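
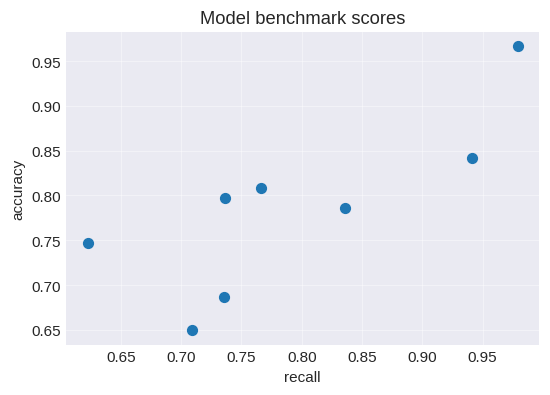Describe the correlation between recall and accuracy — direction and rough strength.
positive, strong

Points are positively correlated; strong (|r| ≈ 0.8).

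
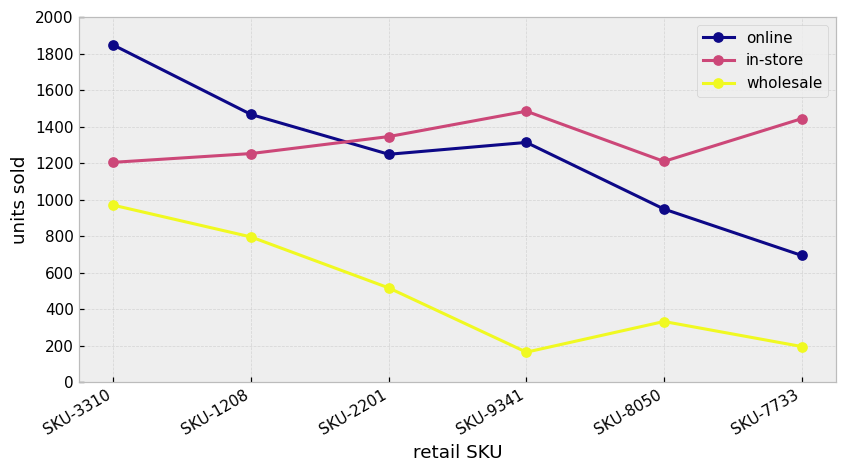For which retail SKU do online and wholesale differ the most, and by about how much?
SKU-9341, ≈ 1200

SKU-9341: online ≈ 1400, wholesale ≈ 200 → gap ≈ 1200. Next-largest (SKU-3310) is only ≈ 800.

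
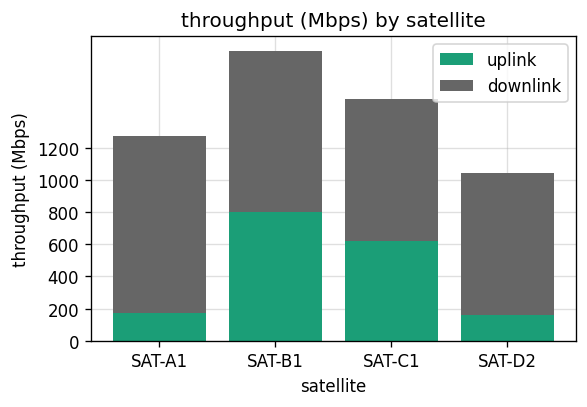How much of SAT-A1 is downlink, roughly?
≈ 1000

downlink top ≈ 1200, bottom ≈ 200; segment ≈ 1000.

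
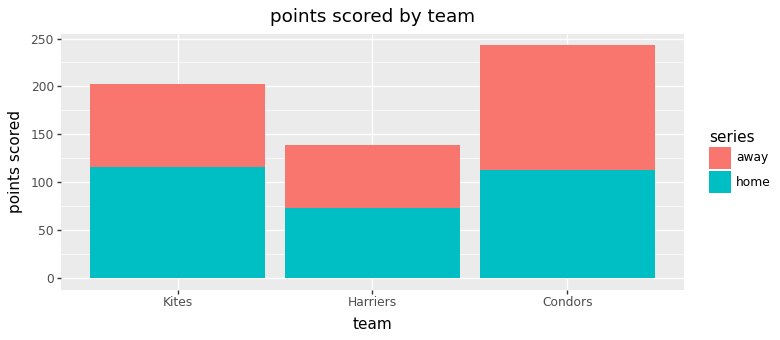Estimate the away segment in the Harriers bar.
away top ≈ 150, bottom ≈ 75; segment ≈ 75.

≈ 75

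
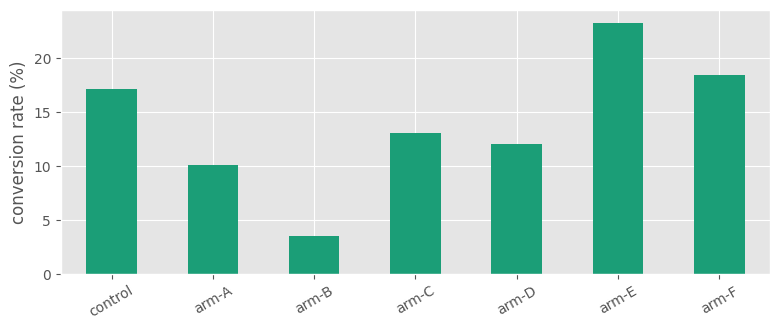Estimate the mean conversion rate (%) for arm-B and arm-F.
≈ 11

(4 + 18) / 2 ≈ 11.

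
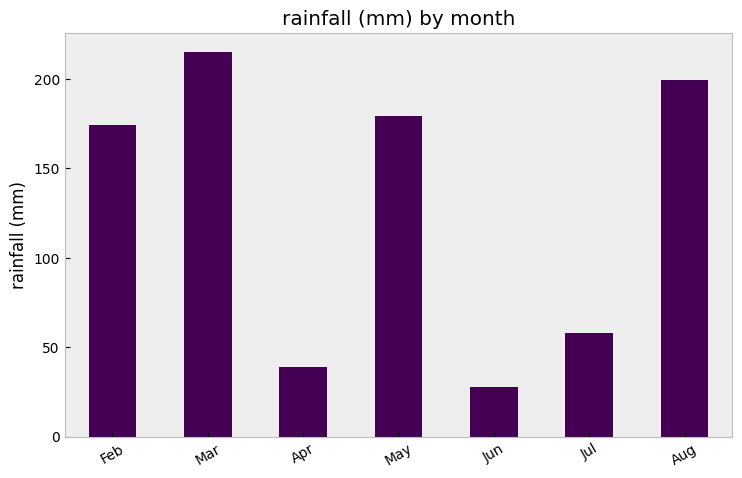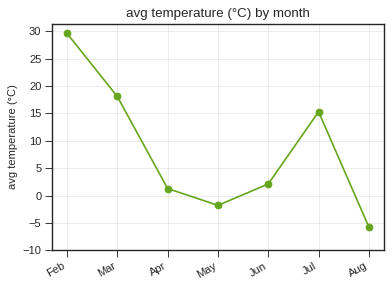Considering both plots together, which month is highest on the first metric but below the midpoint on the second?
Chart 2 median avg temperature (°C) ≈ 0; below-median months: Apr, May, Aug. Among those, Aug has the highest rainfall (mm) (≈ 200).

Aug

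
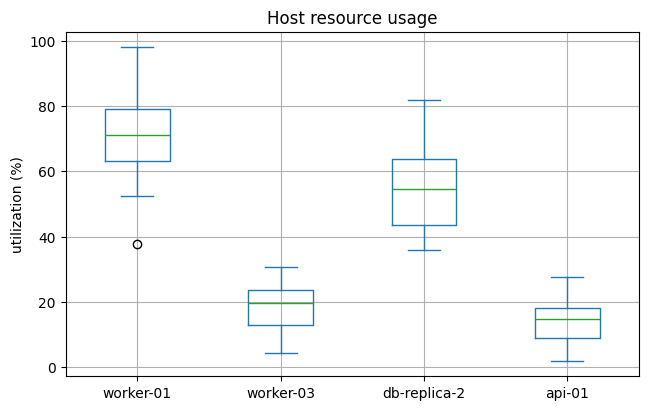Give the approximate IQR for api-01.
≈ 10

Q3 ≈ 20, Q1 ≈ 10; IQR ≈ 10.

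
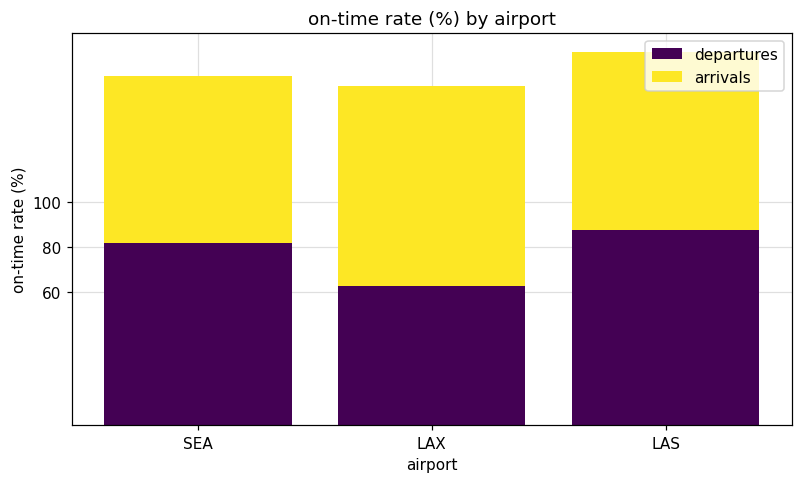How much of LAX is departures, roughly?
≈ 60

departures top ≈ 60, bottom ≈ 0; segment ≈ 60.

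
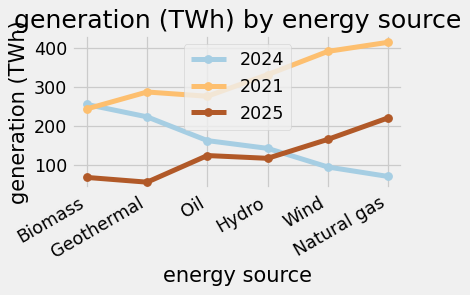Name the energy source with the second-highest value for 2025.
Wind

Top 3 for 2025: Natural gas ≈ 200, Wind ≈ 150, Oil ≈ 100.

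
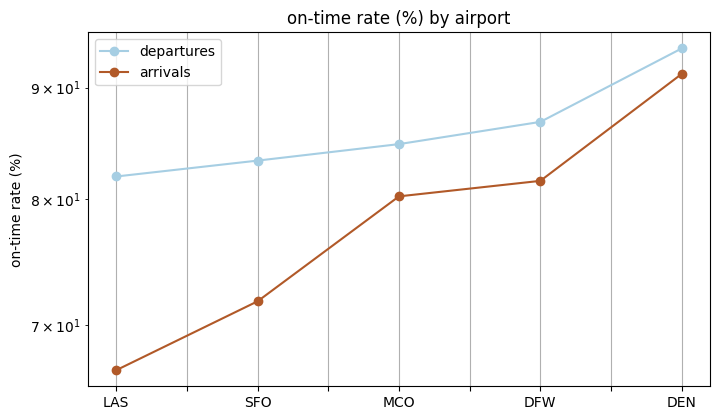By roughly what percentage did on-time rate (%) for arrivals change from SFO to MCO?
SFO ≈ 70, MCO ≈ 80; (80 − 70) / 70 ≈ +14.3%.

≈ +14.3%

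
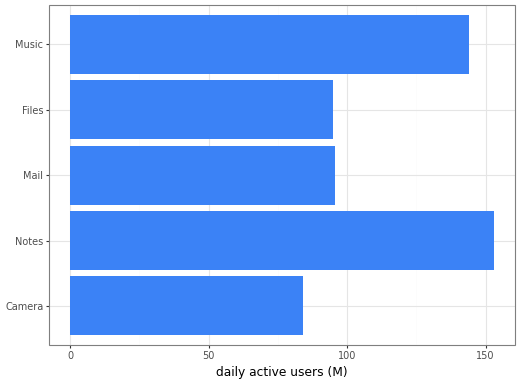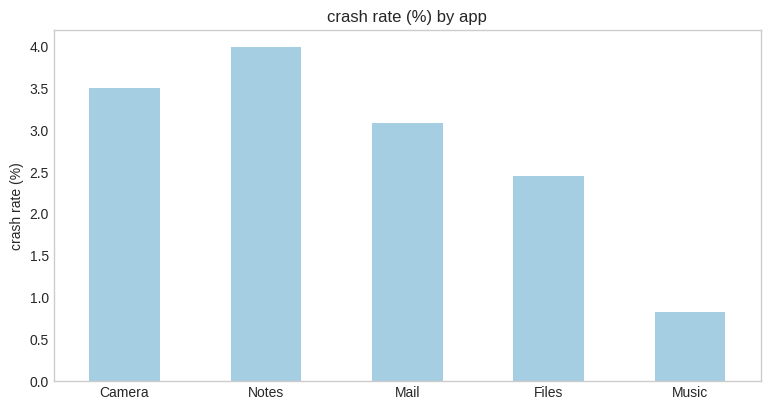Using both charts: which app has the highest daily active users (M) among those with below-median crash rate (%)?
Music

Chart 2 median crash rate (%) ≈ 3; below-median apps: Files, Music. Among those, Music has the highest daily active users (M) (≈ 140).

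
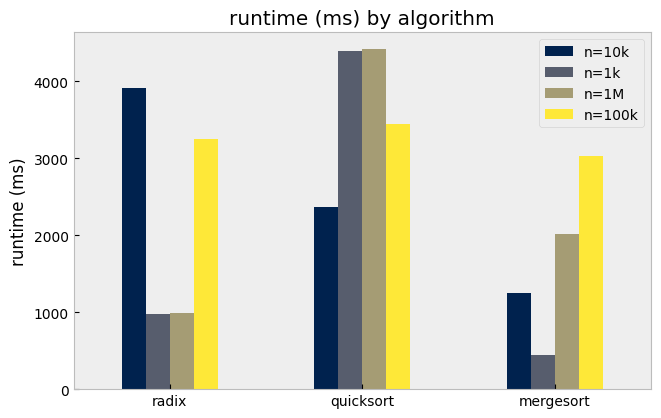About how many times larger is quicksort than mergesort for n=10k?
quicksort ≈ 2500, mergesort ≈ 1500; 2500/1500 ≈ 1.67.

≈ 1.67×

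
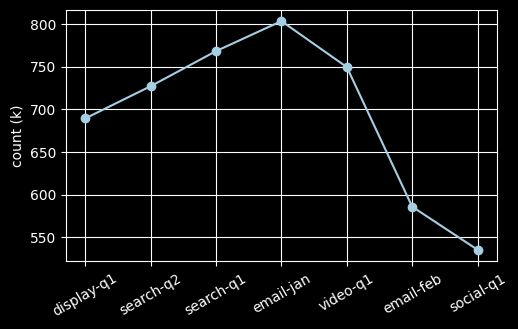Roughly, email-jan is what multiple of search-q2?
≈ 1.1×

email-jan ≈ 800, search-q2 ≈ 725; 800/725 ≈ 1.1.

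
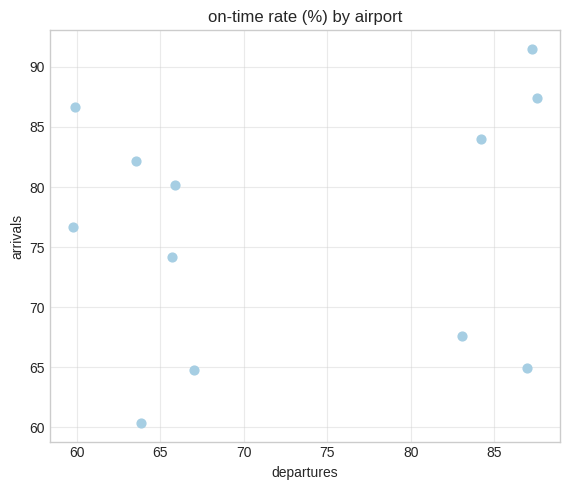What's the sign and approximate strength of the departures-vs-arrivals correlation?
Points are roughly uncorrelated; weak (|r| ≈ 0.2).

no clear correlation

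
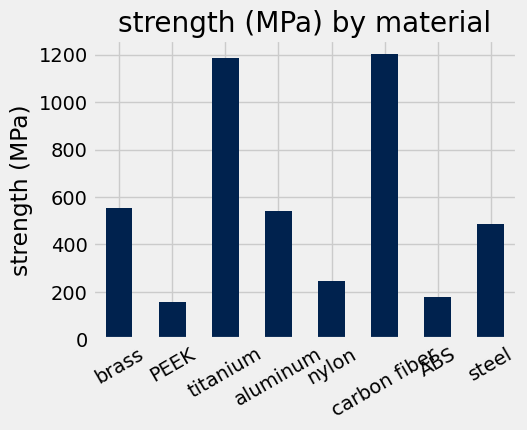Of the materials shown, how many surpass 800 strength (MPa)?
Above 800: titanium, carbon fiber.

2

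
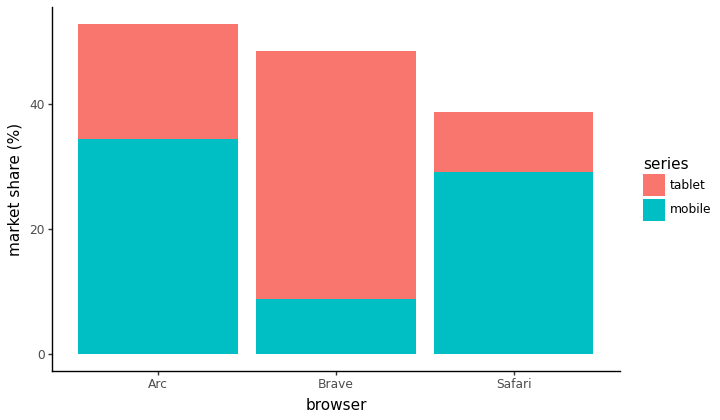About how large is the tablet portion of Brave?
≈ 40

tablet top ≈ 50, bottom ≈ 10; segment ≈ 40.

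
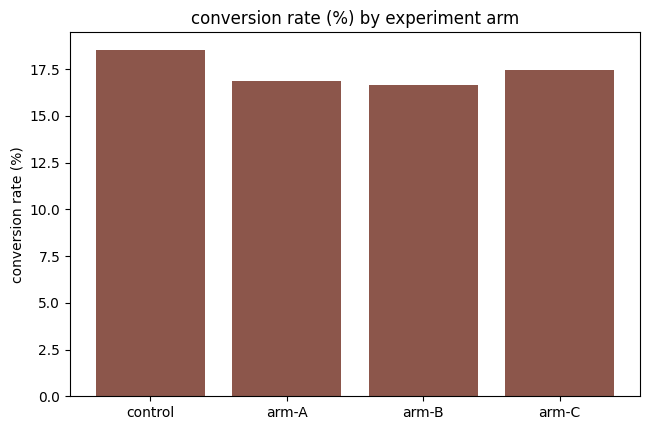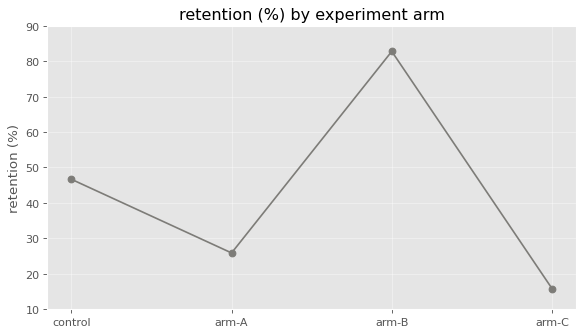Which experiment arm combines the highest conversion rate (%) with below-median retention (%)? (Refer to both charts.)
Chart 2 median retention (%) ≈ 40; below-median experiment arms: arm-A, arm-C. Among those, arm-C has the highest conversion rate (%) (≈ 18).

arm-C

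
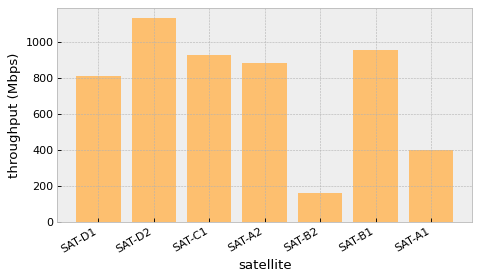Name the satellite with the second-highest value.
Top 3: SAT-D2 ≈ 1100, SAT-B1 ≈ 1000, SAT-C1 ≈ 900.

SAT-B1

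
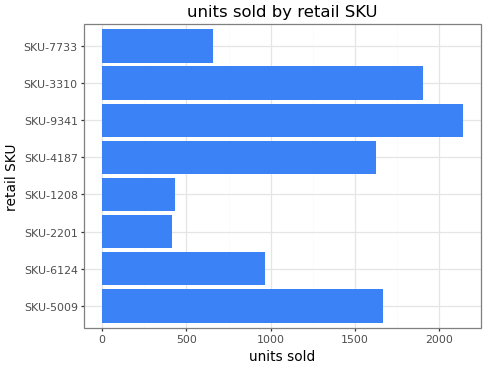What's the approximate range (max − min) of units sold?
≈ 1800

Max SKU-9341 ≈ 2200, min SKU-2201 ≈ 400; range ≈ 1800.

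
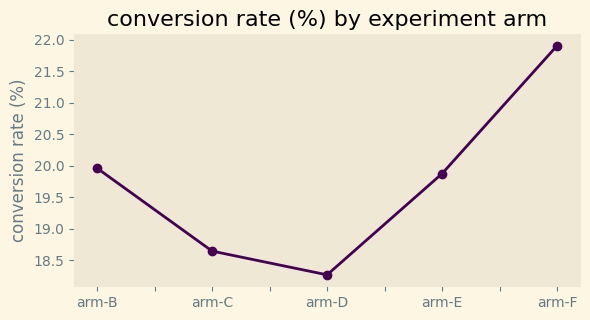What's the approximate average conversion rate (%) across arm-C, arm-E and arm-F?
(18.5 + 20.0 + 22.0) / 3 ≈ 20.17.

≈ 20.17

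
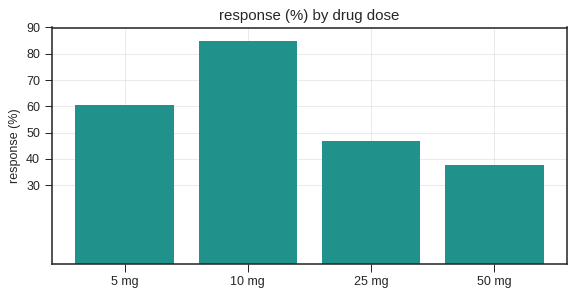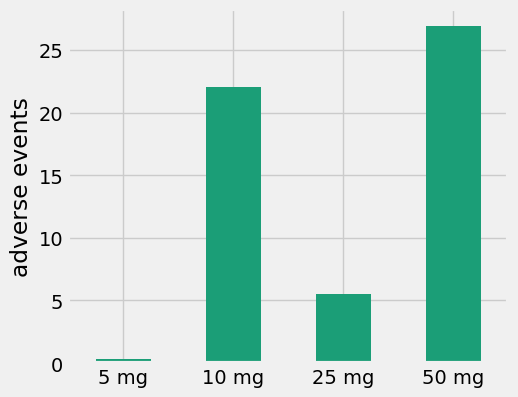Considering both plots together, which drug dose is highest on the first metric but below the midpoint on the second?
Chart 2 median adverse events ≈ 15; below-median drug doses: 5 mg, 25 mg. Among those, 5 mg has the highest response (%) (≈ 60).

5 mg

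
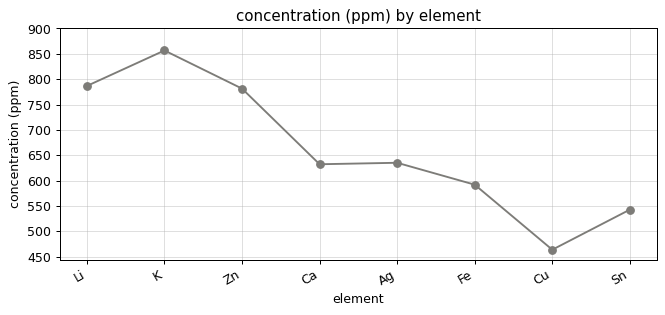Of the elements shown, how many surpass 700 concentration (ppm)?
3

Above 700: Li, K, Zn.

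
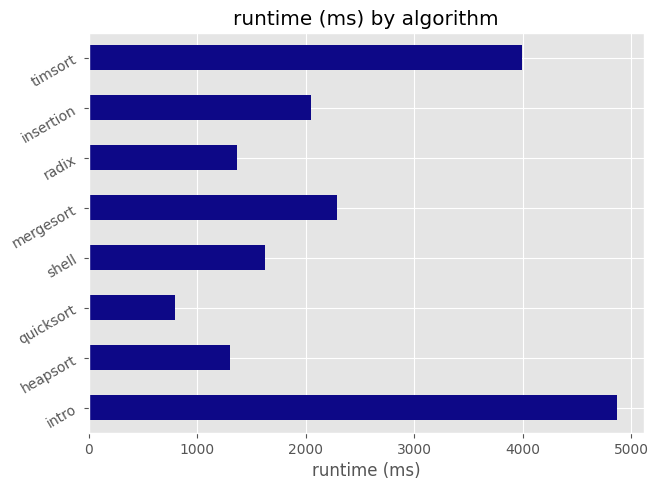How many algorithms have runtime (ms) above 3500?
Above 3500: intro, timsort.

2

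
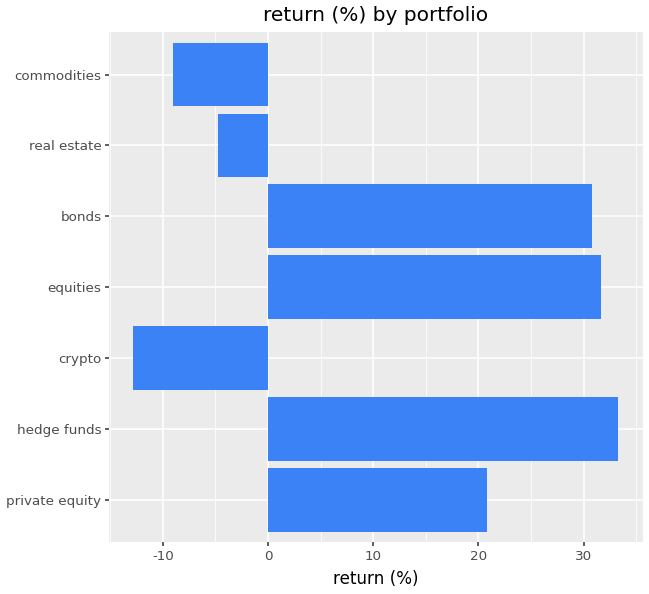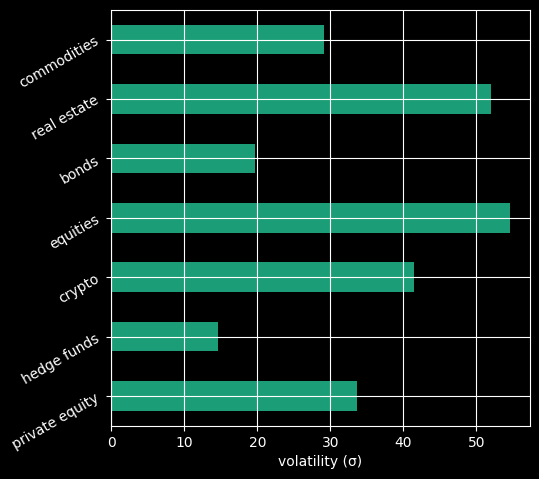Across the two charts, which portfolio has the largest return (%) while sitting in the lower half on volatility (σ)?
Chart 2 median volatility (σ) ≈ 30; below-median portfolios: hedge funds, bonds, commodities. Among those, hedge funds has the highest return (%) (≈ 35).

hedge funds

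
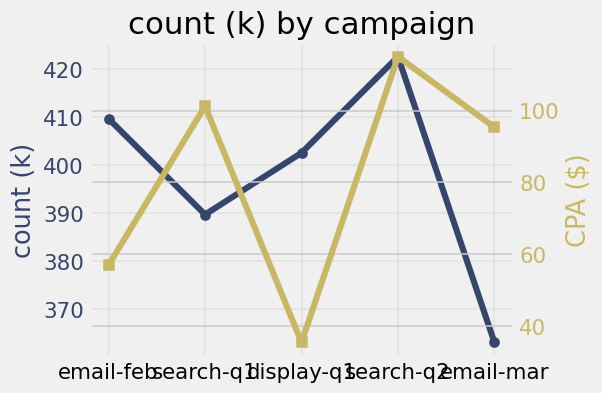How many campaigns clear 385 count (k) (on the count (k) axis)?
Above 385: email-feb, search-q1, display-q1, search-q2.

4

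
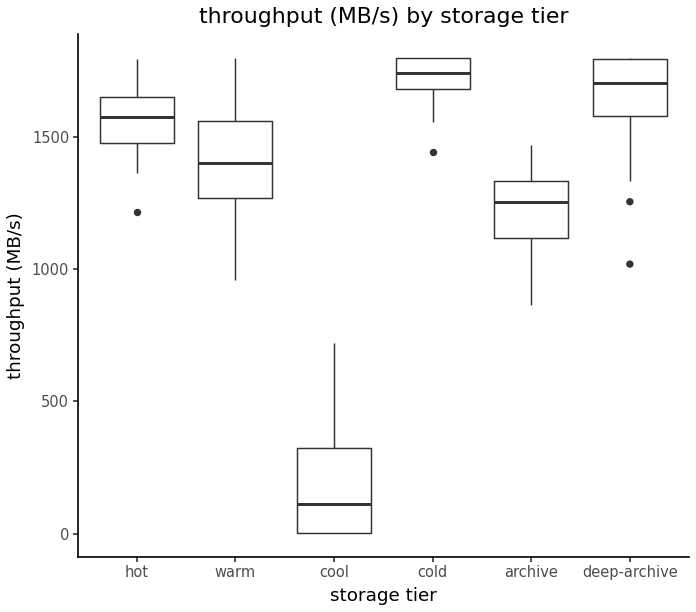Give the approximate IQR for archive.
≈ 200

Q3 ≈ 1400, Q1 ≈ 1200; IQR ≈ 200.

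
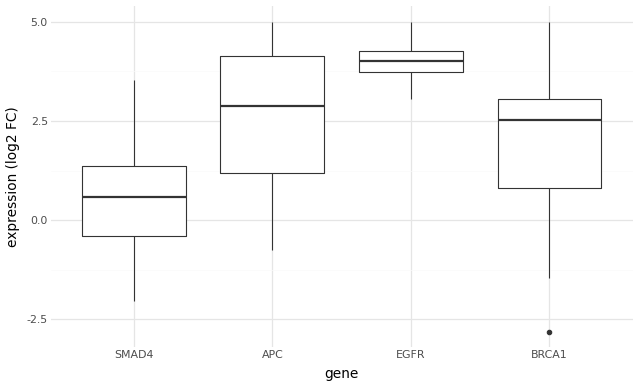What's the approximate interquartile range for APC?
≈ 3.0

Q3 ≈ 4.0, Q1 ≈ 1.0; IQR ≈ 3.0.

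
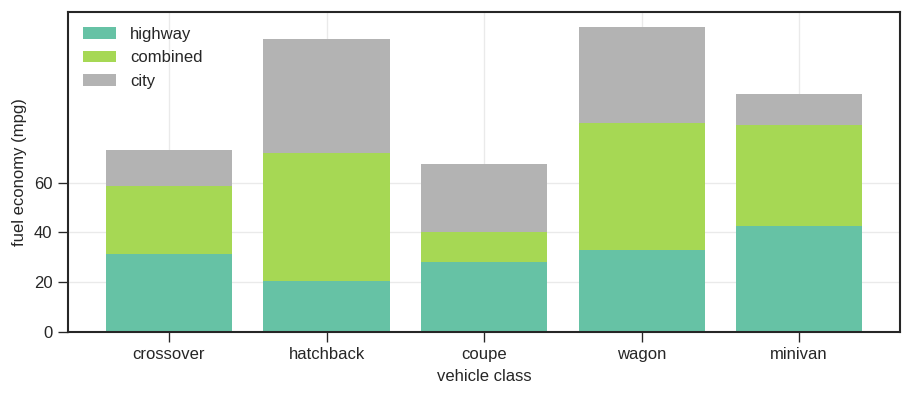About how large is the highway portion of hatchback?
≈ 20

highway top ≈ 20, bottom ≈ 0; segment ≈ 20.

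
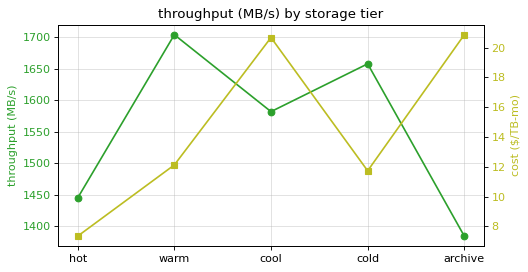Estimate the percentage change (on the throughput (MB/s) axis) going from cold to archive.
cold ≈ 1650, archive ≈ 1400; (1400 − 1650) / 1650 ≈ -15.2%.

≈ -15.2%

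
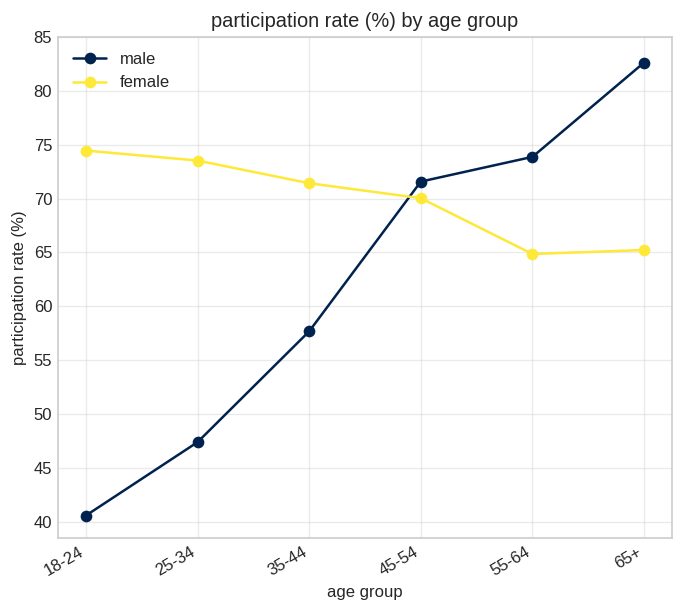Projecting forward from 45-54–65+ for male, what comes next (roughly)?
≈ 92.5

Last three: 70, 75, 85 → slope ≈ 7.5/step → next ≈ 92.5.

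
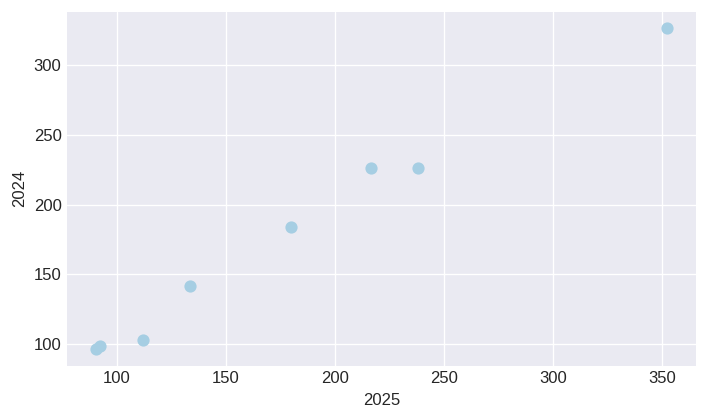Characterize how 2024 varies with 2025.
Points are positively correlated; strong (|r| ≈ 1.0).

positive, strong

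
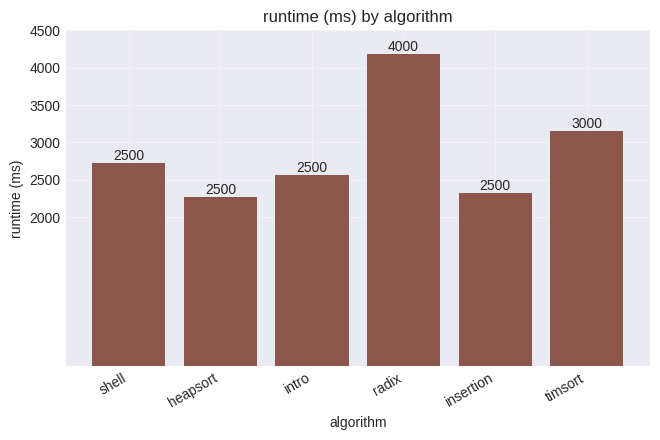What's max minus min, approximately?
≈ 1500

Max radix ≈ 4000, min heapsort ≈ 2500; range ≈ 1500.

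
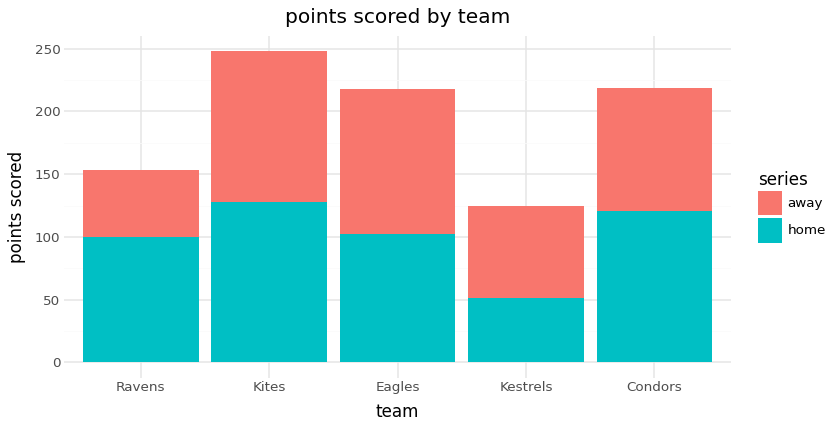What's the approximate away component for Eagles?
away top ≈ 225, bottom ≈ 100; segment ≈ 125.

≈ 125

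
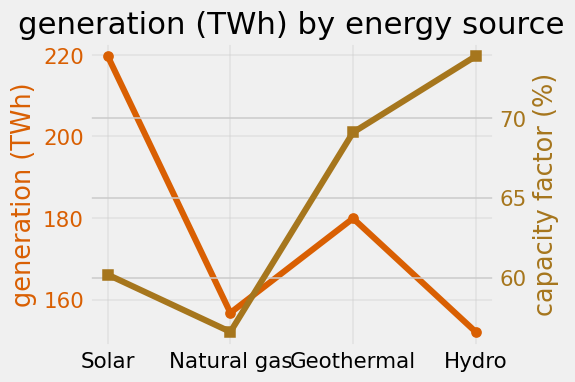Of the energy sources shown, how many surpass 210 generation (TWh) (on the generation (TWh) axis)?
Above 210: Solar.

1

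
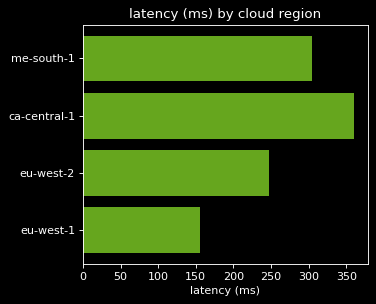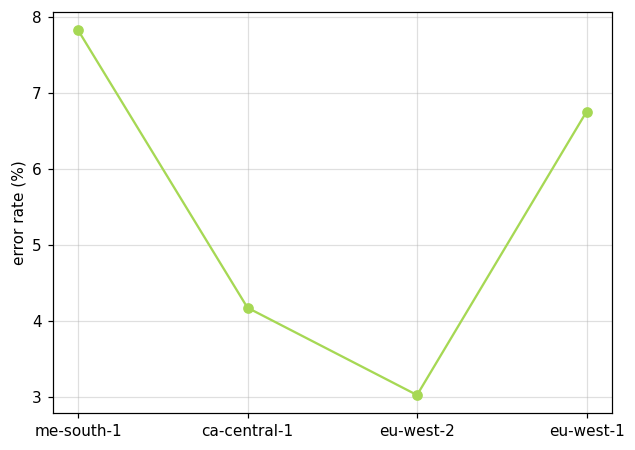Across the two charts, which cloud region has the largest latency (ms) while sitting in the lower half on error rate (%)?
ca-central-1

Chart 2 median error rate (%) ≈ 5; below-median cloud regions: ca-central-1, eu-west-2. Among those, ca-central-1 has the highest latency (ms) (≈ 350).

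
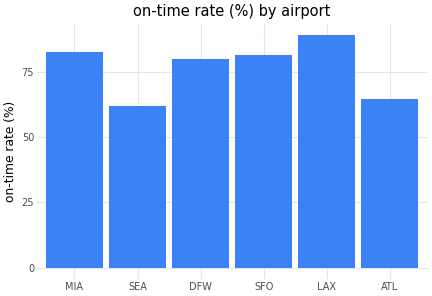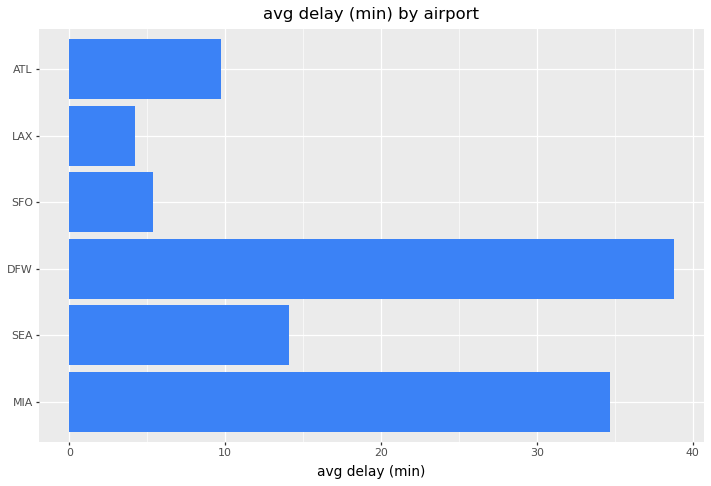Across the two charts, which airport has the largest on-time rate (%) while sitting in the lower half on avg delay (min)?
Chart 2 median avg delay (min) ≈ 10; below-median airports: SFO, LAX, ATL. Among those, LAX has the highest on-time rate (%) (≈ 90).

LAX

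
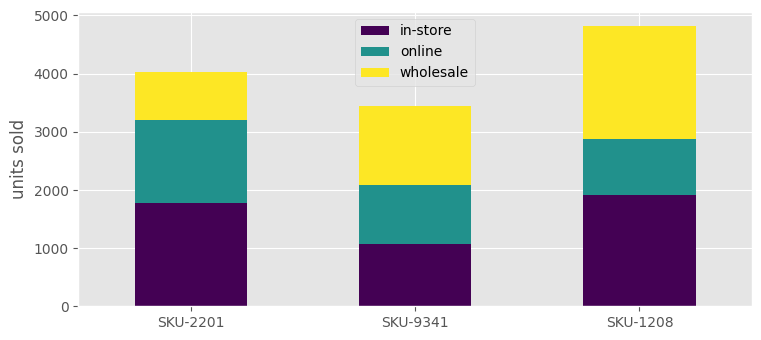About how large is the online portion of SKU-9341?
≈ 1000

online top ≈ 2000, bottom ≈ 1000; segment ≈ 1000.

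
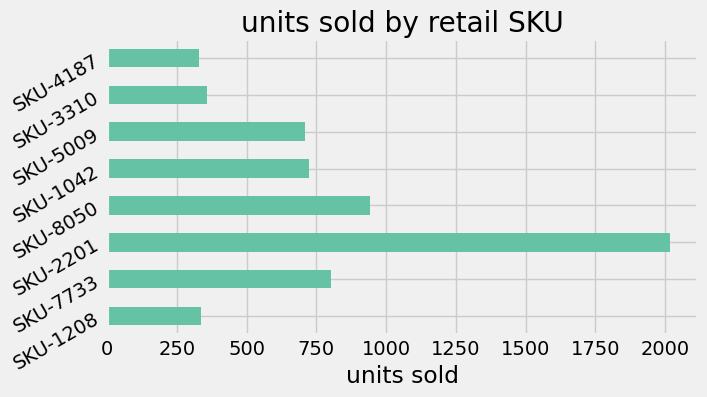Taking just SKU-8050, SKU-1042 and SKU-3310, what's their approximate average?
(1000 + 800 + 400) / 3 ≈ 733.

≈ 733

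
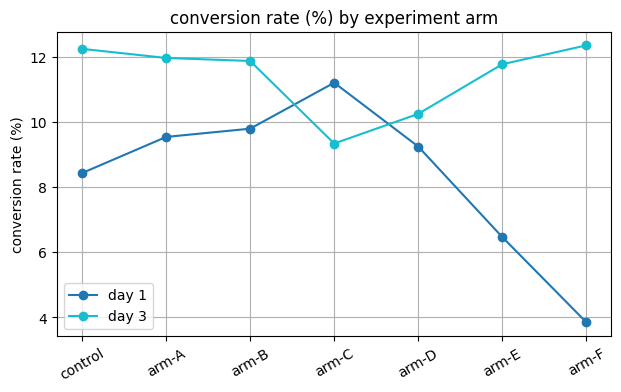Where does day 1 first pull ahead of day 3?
arm-B: day 1 ≈ 10 vs day 3 ≈ 12 (not yet); arm-C: day 1 ≈ 11 vs day 3 ≈ 9 (first crossover).

arm-C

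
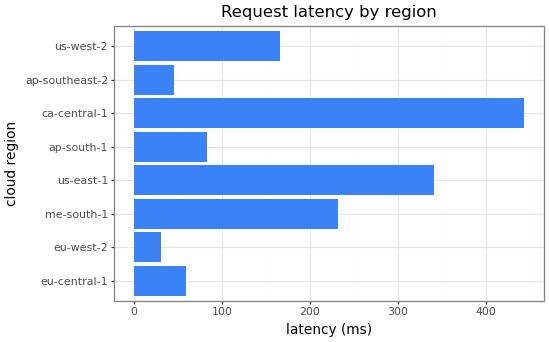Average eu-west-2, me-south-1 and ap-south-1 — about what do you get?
(50 + 250 + 100) / 3 ≈ 133.

≈ 133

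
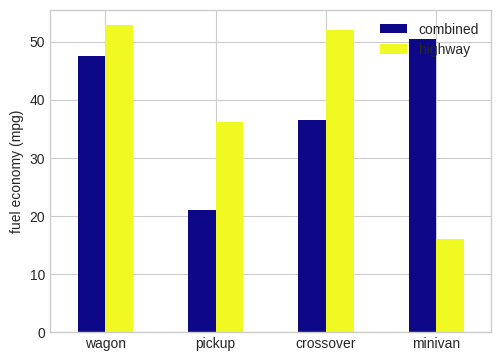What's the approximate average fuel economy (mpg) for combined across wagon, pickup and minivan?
≈ 40

(50 + 20 + 50) / 3 ≈ 40.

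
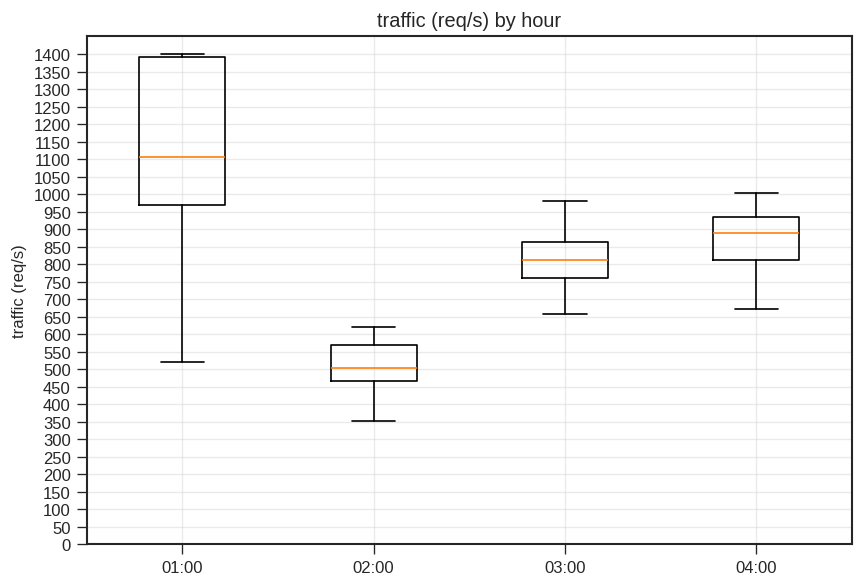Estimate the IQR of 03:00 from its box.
Q3 ≈ 850, Q1 ≈ 750; IQR ≈ 100.

≈ 100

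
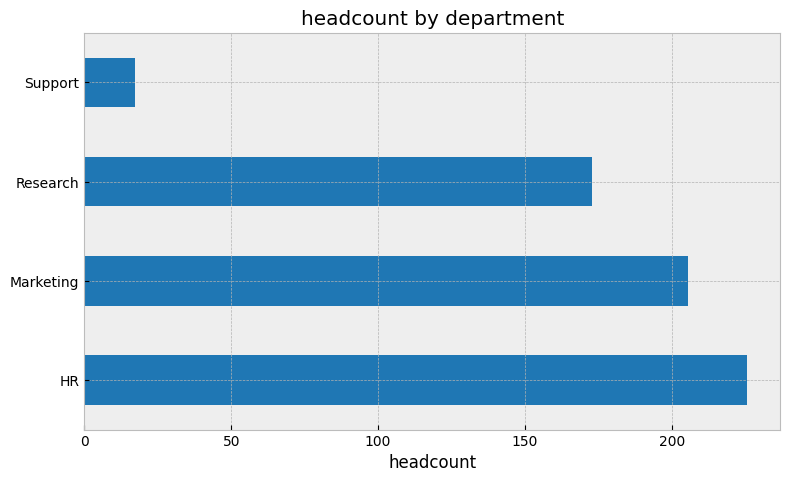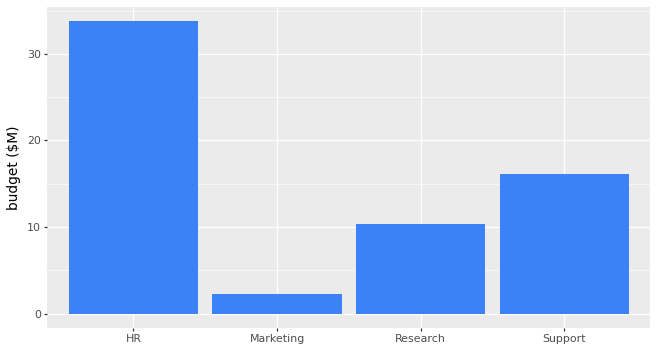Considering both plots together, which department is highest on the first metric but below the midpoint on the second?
Marketing

Chart 2 median budget ($M) ≈ 15; below-median departments: Marketing, Research. Among those, Marketing has the highest headcount (≈ 200).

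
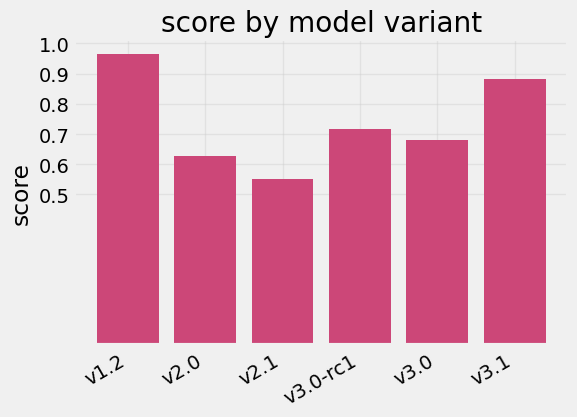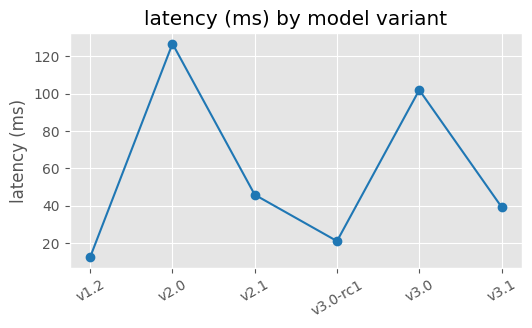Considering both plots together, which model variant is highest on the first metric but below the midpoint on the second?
v1.2

Chart 2 median latency (ms) ≈ 40; below-median model variants: v1.2, v3.0-rc1, v3.1. Among those, v1.2 has the highest score (≈ 1).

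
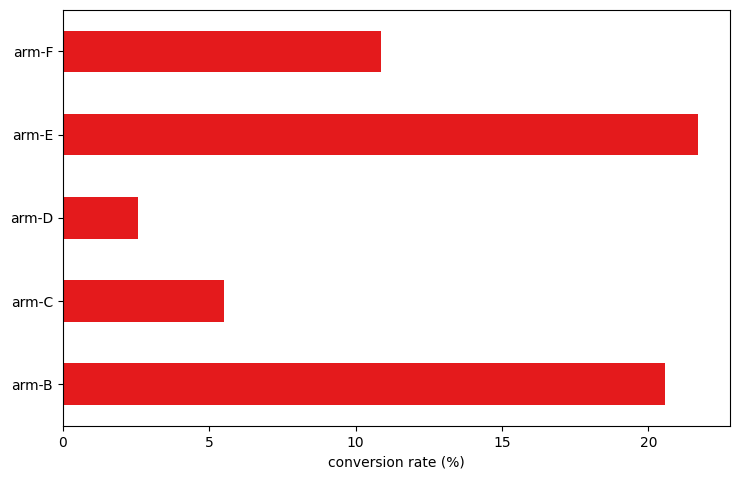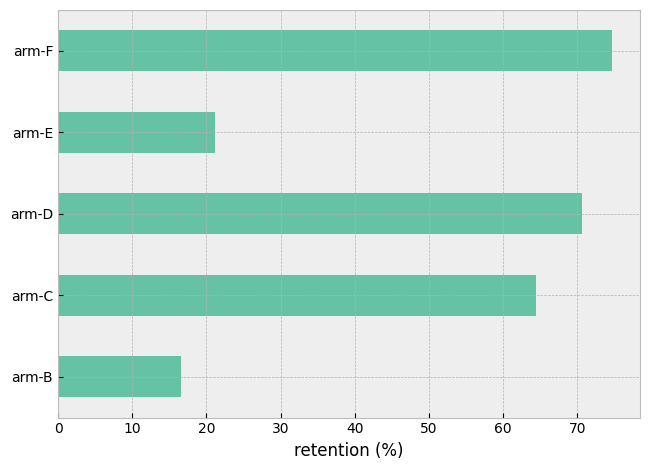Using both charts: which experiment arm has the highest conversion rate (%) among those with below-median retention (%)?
Chart 2 median retention (%) ≈ 60; below-median experiment arms: arm-B, arm-E. Among those, arm-E has the highest conversion rate (%) (≈ 22).

arm-E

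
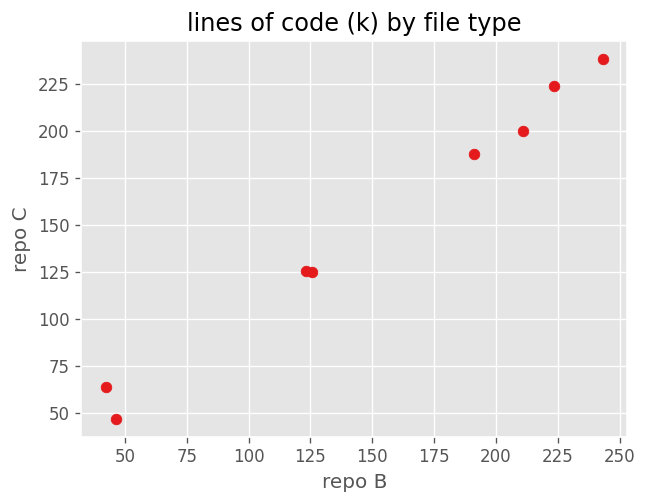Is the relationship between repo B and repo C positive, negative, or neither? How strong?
positive, strong

Points are positively correlated; strong (|r| ≈ 1.0).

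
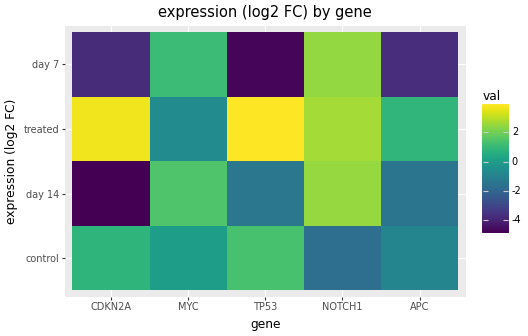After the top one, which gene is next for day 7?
MYC

Top 3 for day 7: NOTCH1 ≈ 3, MYC ≈ 1, APC ≈ -4.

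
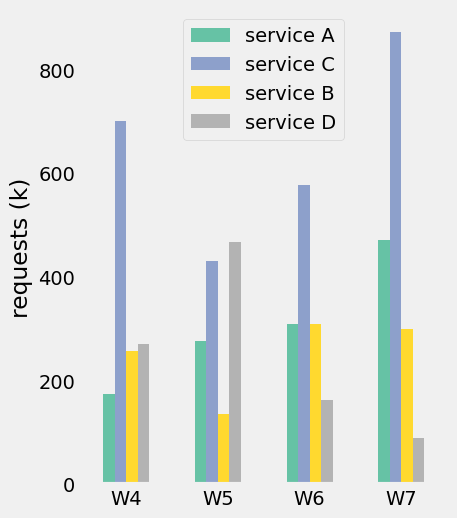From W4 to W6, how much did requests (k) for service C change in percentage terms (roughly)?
W4 ≈ 700, W6 ≈ 600; (600 − 700) / 700 ≈ -14.3%.

≈ -14.3%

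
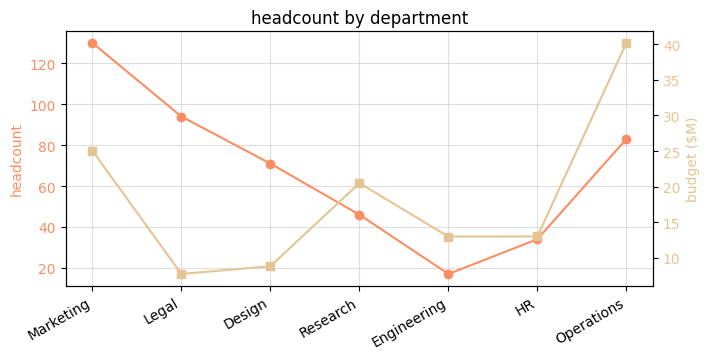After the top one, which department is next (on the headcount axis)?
Top 3 (on the headcount axis): Marketing ≈ 130, Legal ≈ 90, Operations ≈ 80.

Legal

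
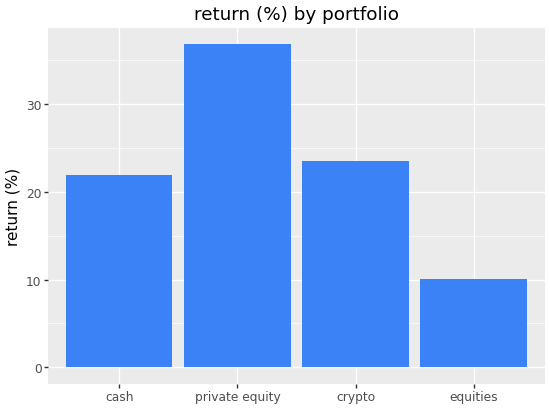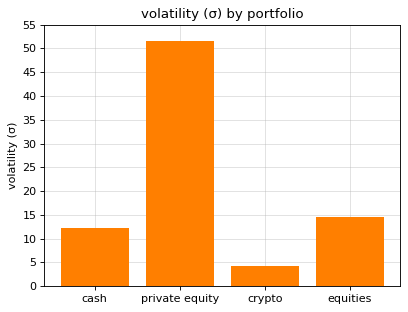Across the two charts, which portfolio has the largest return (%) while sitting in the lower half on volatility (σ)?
Chart 2 median volatility (σ) ≈ 15; below-median portfolios: cash, crypto. Among those, crypto has the highest return (%) (≈ 25).

crypto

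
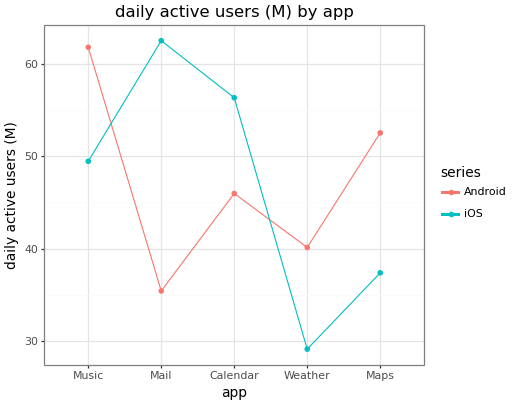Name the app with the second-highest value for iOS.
Top 3 for iOS: Mail ≈ 60, Calendar ≈ 55, Music ≈ 50.

Calendar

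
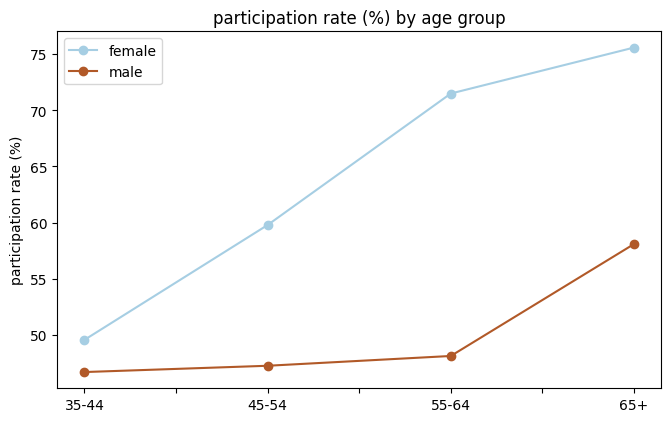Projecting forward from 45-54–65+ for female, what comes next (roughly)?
≈ 82.5

Last three: 60, 70, 75 → slope ≈ 7.5/step → next ≈ 82.5.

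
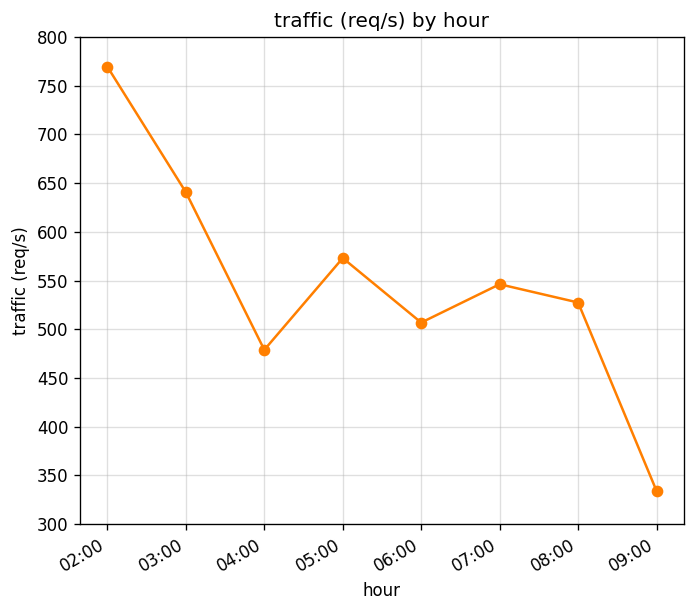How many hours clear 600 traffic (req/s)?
2

Above 600: 02:00, 03:00.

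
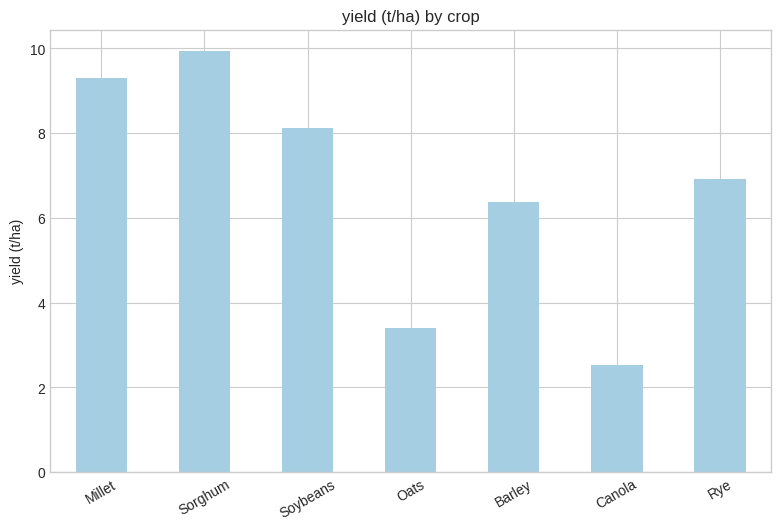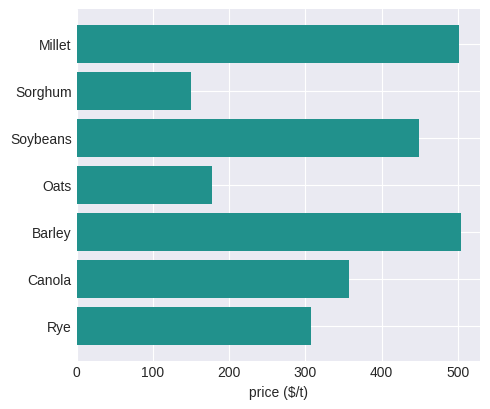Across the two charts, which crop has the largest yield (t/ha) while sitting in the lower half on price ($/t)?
Chart 2 median price ($/t) ≈ 350; below-median crops: Sorghum, Oats, Rye. Among those, Sorghum has the highest yield (t/ha) (≈ 10).

Sorghum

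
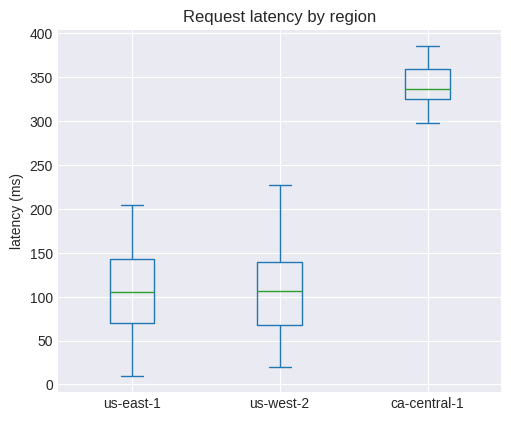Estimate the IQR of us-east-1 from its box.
Q3 ≈ 150, Q1 ≈ 75; IQR ≈ 75.

≈ 75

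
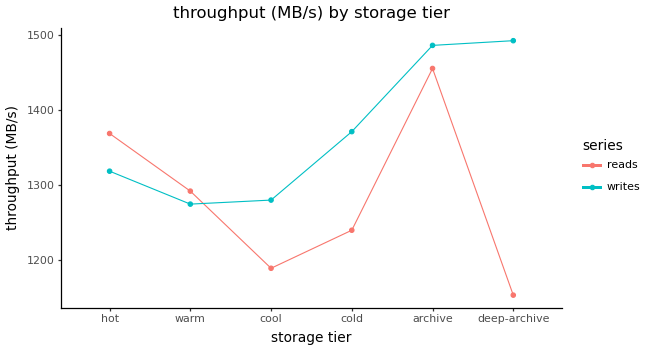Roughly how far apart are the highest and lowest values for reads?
Max archive ≈ 1450, min deep-archive ≈ 1150; range ≈ 300.

≈ 300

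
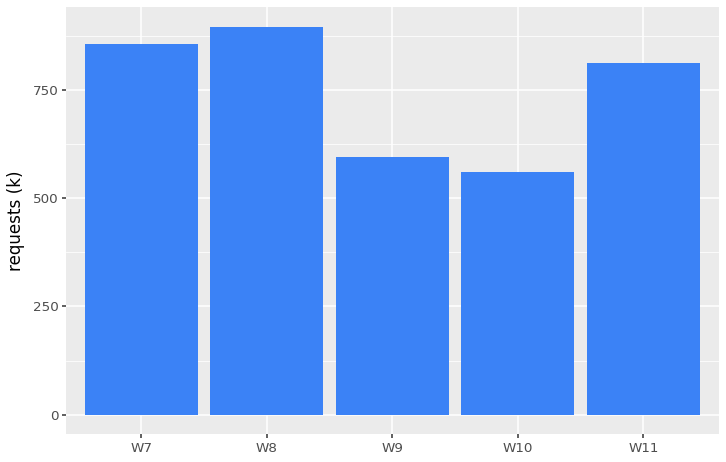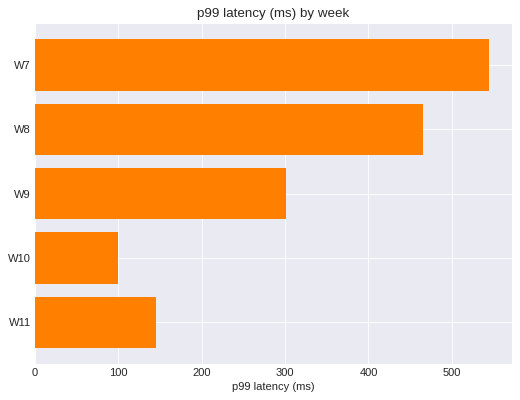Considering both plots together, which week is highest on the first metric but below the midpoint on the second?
W11

Chart 2 median p99 latency (ms) ≈ 300; below-median weeks: W10, W11. Among those, W11 has the highest requests (k) (≈ 800).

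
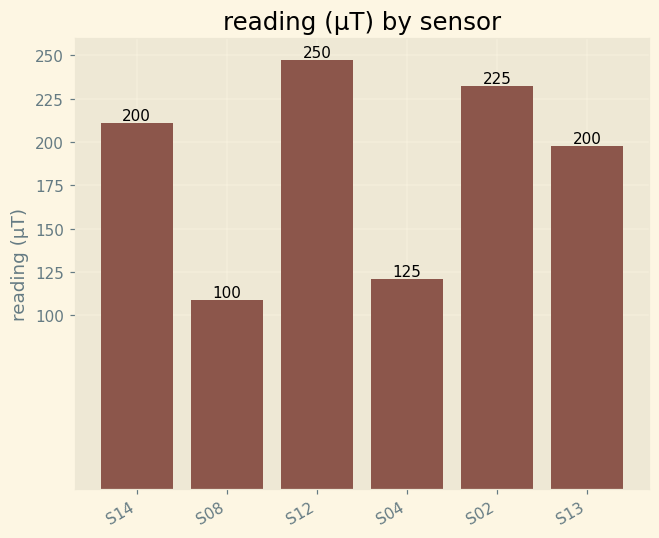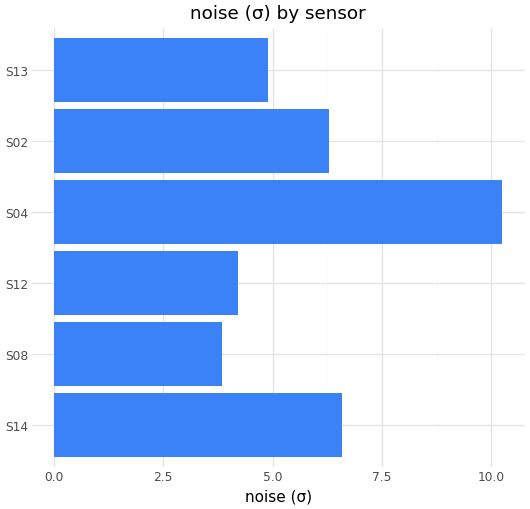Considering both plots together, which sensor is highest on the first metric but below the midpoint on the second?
Chart 2 median noise (σ) ≈ 6; below-median sensors: S08, S12, S13. Among those, S12 has the highest reading (µT) (≈ 250).

S12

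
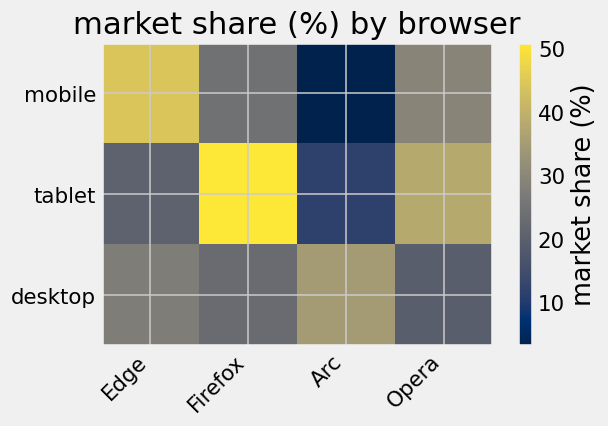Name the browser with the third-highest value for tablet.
Edge

Top 4 for tablet: Firefox ≈ 50, Opera ≈ 40, Edge ≈ 20, Arc ≈ 10.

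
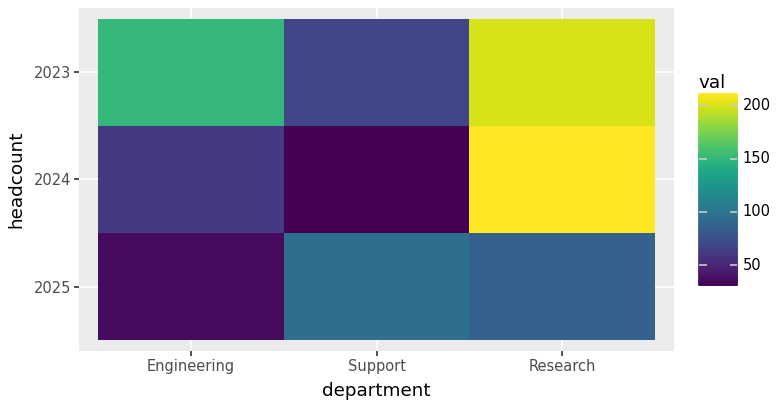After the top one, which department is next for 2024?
Engineering

Top 3 for 2024: Research ≈ 220, Engineering ≈ 60, Support ≈ 40.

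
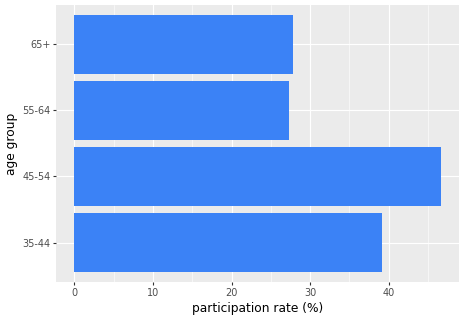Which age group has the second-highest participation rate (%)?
35-44

Top 3: 45-54 ≈ 45, 35-44 ≈ 40, 65+ ≈ 30.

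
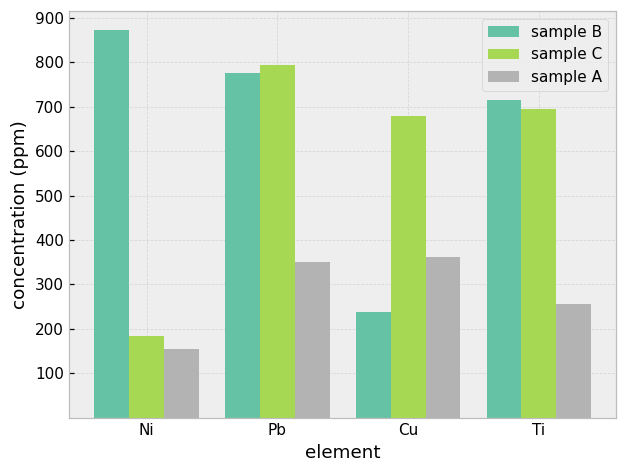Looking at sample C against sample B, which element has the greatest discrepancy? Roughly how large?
Ni, ≈ 700 ppm

Ni: sample C ≈ 200, sample B ≈ 900 → gap ≈ 700. Next-largest (Cu) is only ≈ 500.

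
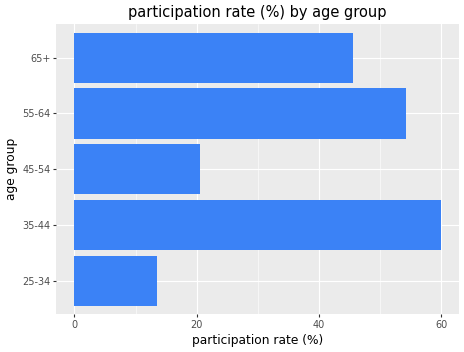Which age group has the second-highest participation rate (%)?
55-64

Top 3: 35-44 ≈ 60, 55-64 ≈ 55, 65+ ≈ 45.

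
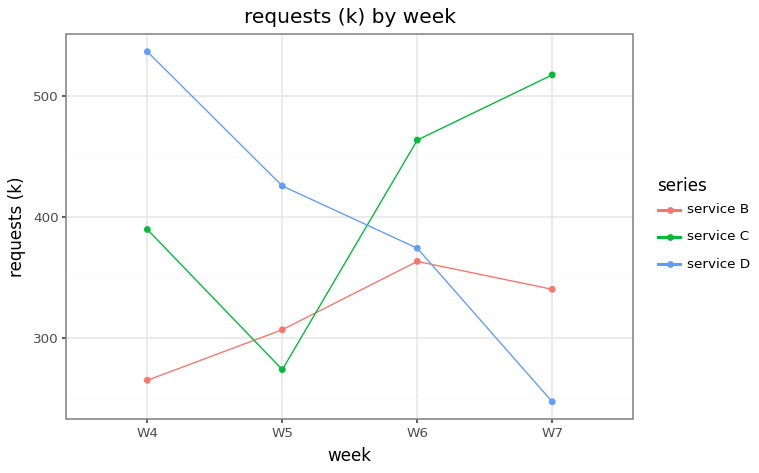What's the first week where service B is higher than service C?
W5

W4: service B ≈ 275 vs service C ≈ 400 (not yet); W5: service B ≈ 300 vs service C ≈ 275 (first crossover).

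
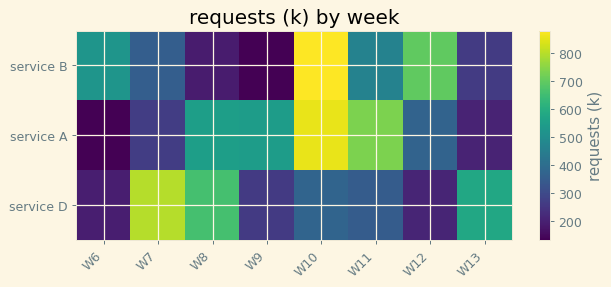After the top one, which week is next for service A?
Top 3 for service A: W10 ≈ 900, W11 ≈ 700, W8 ≈ 600.

W11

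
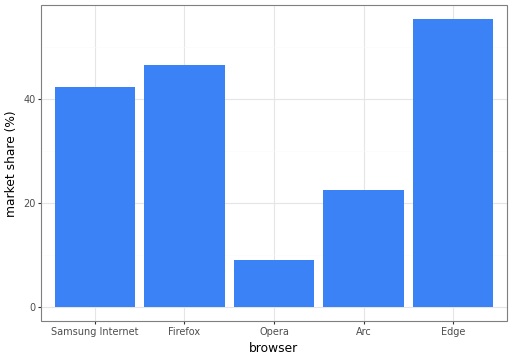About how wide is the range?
≈ 45

Max Edge ≈ 55, min Opera ≈ 10; range ≈ 45.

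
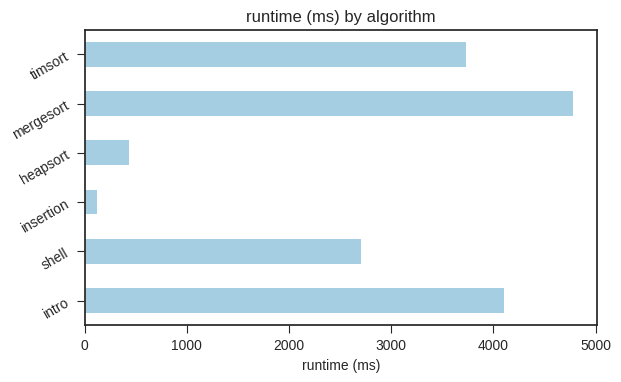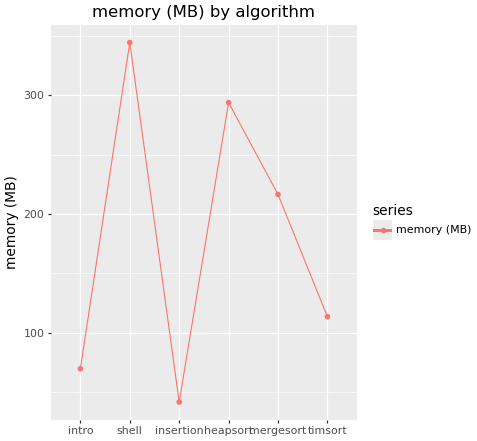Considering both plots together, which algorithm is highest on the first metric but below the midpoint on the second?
intro

Chart 2 median memory (MB) ≈ 150; below-median algorithms: intro, insertion, timsort. Among those, intro has the highest runtime (ms) (≈ 4000).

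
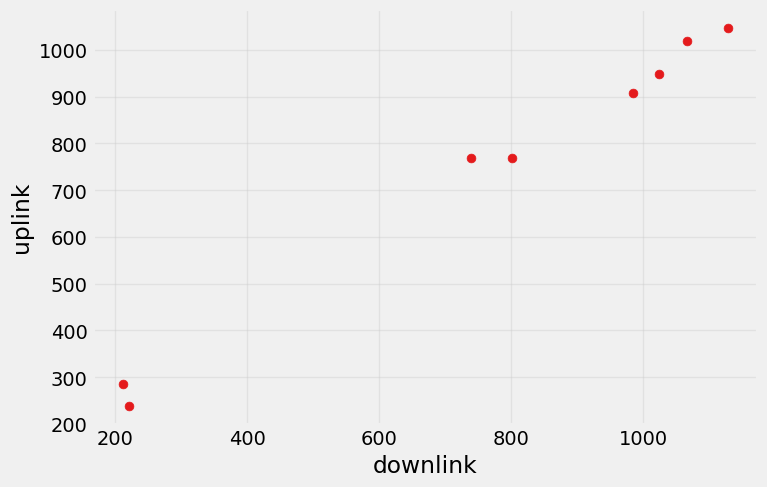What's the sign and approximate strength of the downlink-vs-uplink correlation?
Points are positively correlated; strong (|r| ≈ 1.0).

positive, strong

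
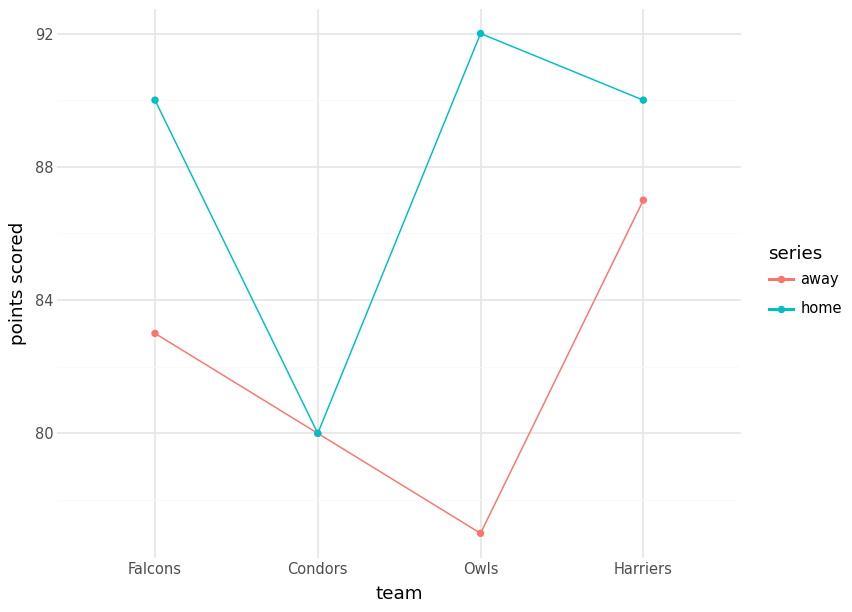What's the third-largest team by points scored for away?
Top 4 for away: Harriers ≈ 88, Falcons ≈ 84, Condors ≈ 80, Owls ≈ 76.

Condors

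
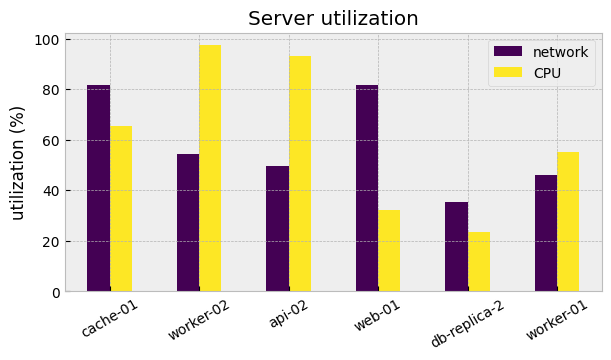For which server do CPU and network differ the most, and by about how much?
web-01, ≈ 50 %

web-01: CPU ≈ 30, network ≈ 80 → gap ≈ 50. Next-largest (api-02) is only ≈ 40.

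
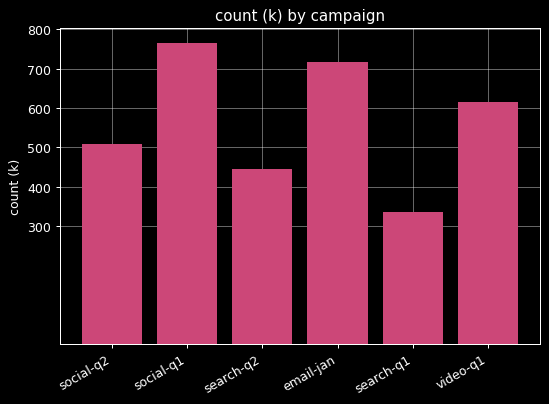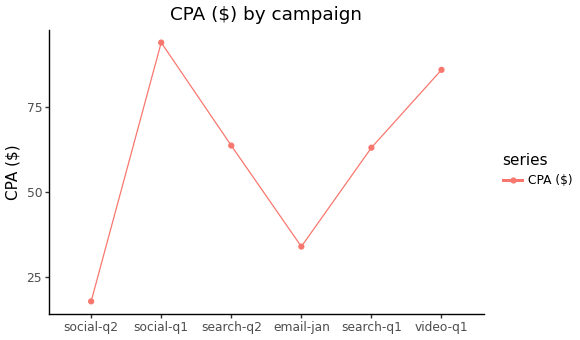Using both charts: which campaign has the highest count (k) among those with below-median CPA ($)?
email-jan

Chart 2 median CPA ($) ≈ 60; below-median campaigns: social-q2, email-jan, search-q1. Among those, email-jan has the highest count (k) (≈ 700).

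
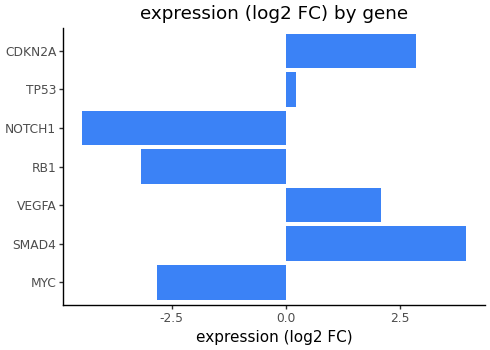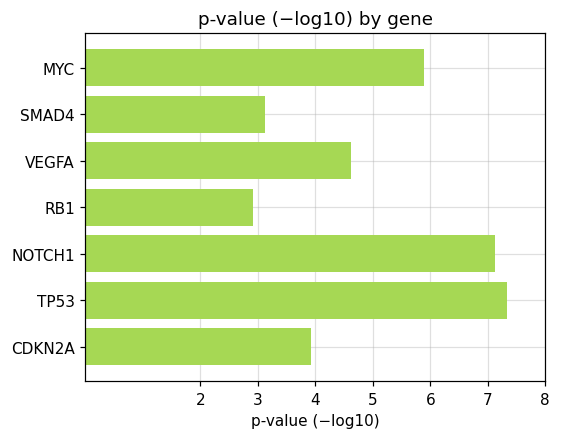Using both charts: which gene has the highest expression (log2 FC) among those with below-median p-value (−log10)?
SMAD4

Chart 2 median p-value (−log10) ≈ 5; below-median genes: SMAD4, RB1, CDKN2A. Among those, SMAD4 has the highest expression (log2 FC) (≈ 4).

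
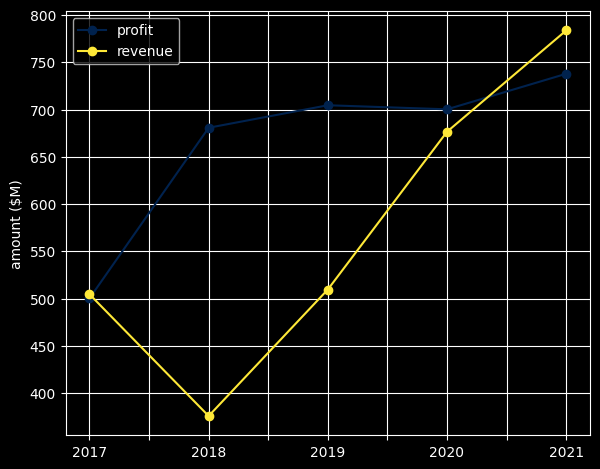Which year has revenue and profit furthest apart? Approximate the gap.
2018, ≈ 300 $M

2018: revenue ≈ 400, profit ≈ 700 → gap ≈ 300. Next-largest (2019) is only ≈ 200.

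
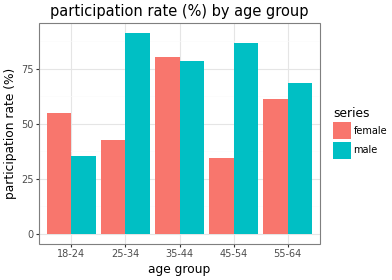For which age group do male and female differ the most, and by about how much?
45-54: male ≈ 90, female ≈ 30 → gap ≈ 60. Next-largest (25-34) is only ≈ 50.

45-54, ≈ 60 %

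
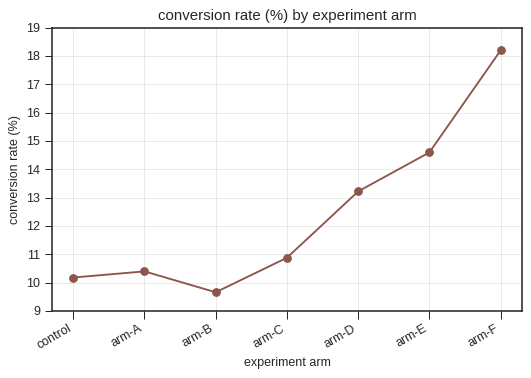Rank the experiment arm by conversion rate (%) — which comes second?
arm-E

Top 3: arm-F ≈ 18, arm-E ≈ 15, arm-D ≈ 13.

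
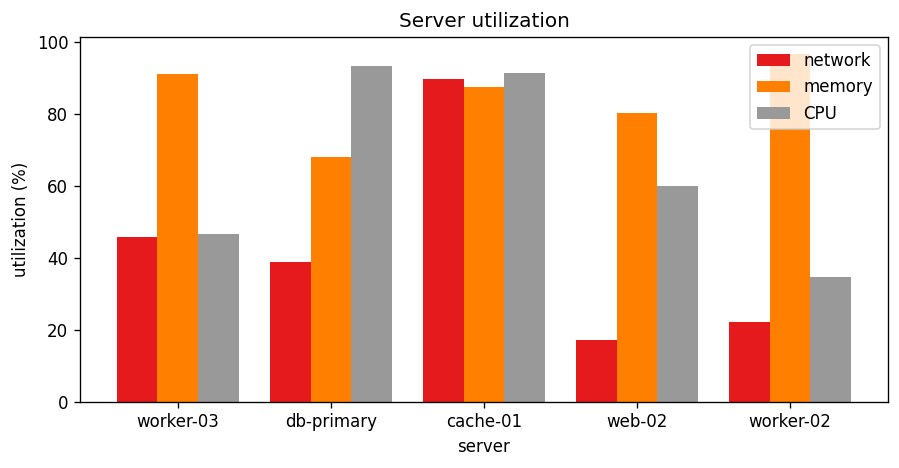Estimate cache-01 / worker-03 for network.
cache-01 ≈ 90, worker-03 ≈ 50; 90/50 ≈ 1.8.

≈ 1.8×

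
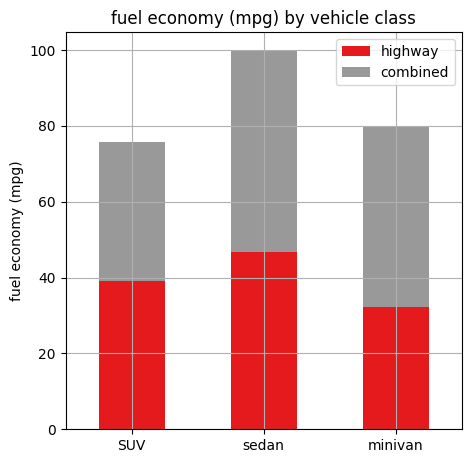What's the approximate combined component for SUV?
combined top ≈ 80, bottom ≈ 40; segment ≈ 40.

≈ 40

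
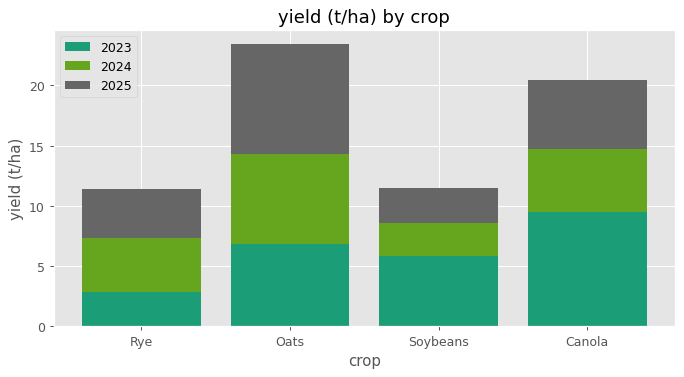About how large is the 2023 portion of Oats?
2023 top ≈ 6, bottom ≈ 0; segment ≈ 6.

≈ 6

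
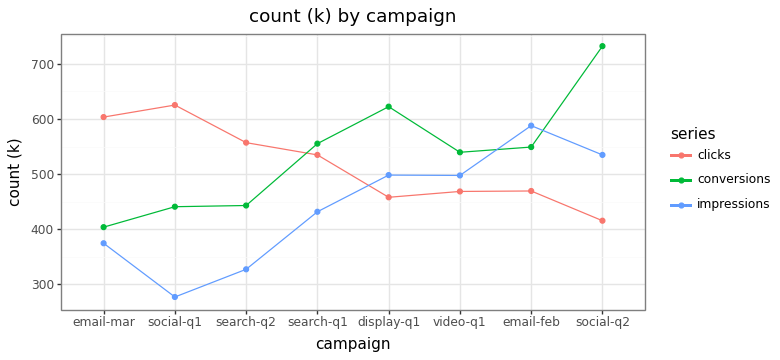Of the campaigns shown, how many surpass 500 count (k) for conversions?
5

Above 500: search-q1, display-q1, video-q1, email-feb, social-q2.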